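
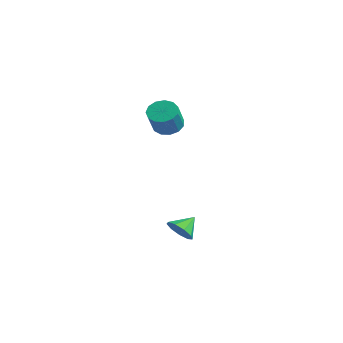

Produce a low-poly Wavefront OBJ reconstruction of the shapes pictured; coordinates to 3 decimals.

v 2.849 -0.97 -4.067
v 3.565 -1.155 -3.69
v 2.731 -0.01 -3.373
v 3.662 -0.819 -4.138
v 3.378 -0.554 -4.552
v 2.847 -0.483 -4.74
v 2.316 -0.64 -4.612
v 2.035 -0.951 -4.23
v 2.134 -1.271 -3.771
v 2.568 -1.45 -3.451
v 3.133 -1.404 -3.419
v -4.126 2.688 0.438
v -3.475 2.421 -0.089
v -2.763 1.624 1.194
v -3.414 1.892 1.722
v -3.331 2.855 0.101
v -2.619 2.059 1.384
v -3.439 3.237 0.398
v -2.727 2.44 1.681
v -3.766 3.445 0.708
v -3.054 2.648 1.991
v -4.207 3.412 0.932
v -3.495 2.615 2.216
v -4.622 3.15 1
v -3.91 2.353 2.283
v -4.88 2.741 0.889
v -4.168 1.944 2.173
v -4.898 2.315 0.635
v -4.186 1.519 1.919
v -4.672 2.008 0.319
v -3.96 1.212 1.602
v -4.272 1.917 0.04
v -3.56 1.12 1.324
v -3.825 2.071 -0.112
v -3.113 1.274 1.171
f 2 1 4
f 2 4 3
f 4 1 5
f 4 5 3
f 5 1 6
f 5 6 3
f 6 1 7
f 6 7 3
f 7 1 8
f 7 8 3
f 8 1 9
f 8 9 3
f 9 1 10
f 9 10 3
f 10 1 11
f 10 11 3
f 11 1 2
f 11 2 3
f 13 12 16
f 13 16 14
f 14 16 17
f 14 17 15
f 16 12 18
f 16 18 17
f 17 18 19
f 17 19 15
f 18 12 20
f 18 20 19
f 19 20 21
f 19 21 15
f 20 12 22
f 20 22 21
f 21 22 23
f 21 23 15
f 22 12 24
f 22 24 23
f 23 24 25
f 23 25 15
f 24 12 26
f 24 26 25
f 25 26 27
f 25 27 15
f 26 12 28
f 26 28 27
f 27 28 29
f 27 29 15
f 28 12 30
f 28 30 29
f 29 30 31
f 29 31 15
f 30 12 32
f 30 32 31
f 31 32 33
f 31 33 15
f 32 12 34
f 32 34 33
f 33 34 35
f 33 35 15
f 34 12 13
f 34 13 35
f 35 13 14
f 35 14 15



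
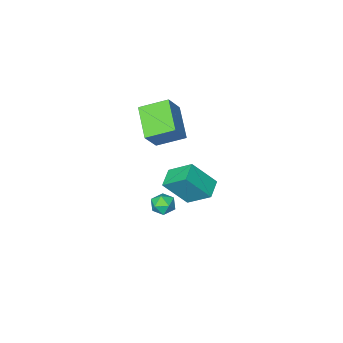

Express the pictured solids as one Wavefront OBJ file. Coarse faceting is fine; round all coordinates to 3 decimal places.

v 0.062 -1.164 0.181
v -0.562 -2.651 1.068
v -1.052 -0.348 0.766
v -1.676 -1.834 1.653
v 0.876 -0.846 1.287
v 0.252 -2.332 2.174
v -0.238 -0.029 1.872
v -0.862 -1.516 2.759
v 1.896 2.594 1.901
v 1.379 3.612 2.761
v 0.982 3.155 0.687
v 0.464 4.173 1.548
v 2.616 3.187 1.632
v 2.098 4.205 2.493
v 1.701 3.748 0.419
v 1.184 4.766 1.279
v 1.131 1.972 -1.606
v 1.522 2.058 -1.119
v 1.438 1.002 -1.681
v 1.829 1.088 -1.194
v 1.205 1.088 -1.101
v 1.016 1.688 -1.054
v 1.944 1.372 -1.746
v 1.755 1.972 -1.699
v 2.025 1.687 -1.205
v 1.569 1.512 -0.807
v 1.391 1.548 -1.993
v 0.935 1.373 -1.595
f 2 4 1
f 5 2 1
f 1 4 3
f 3 5 1
f 2 8 4
f 6 2 5
f 6 8 2
f 4 8 3
f 7 5 3
f 3 8 7
f 7 6 5
f 8 6 7
f 10 12 9
f 13 10 9
f 9 12 11
f 11 13 9
f 10 16 12
f 14 10 13
f 14 16 10
f 12 16 11
f 15 13 11
f 11 16 15
f 15 14 13
f 16 14 15
f 17 28 22
f 17 22 18
f 17 18 24
f 17 24 27
f 17 27 28
f 18 22 26
f 22 28 21
f 28 27 19
f 27 24 23
f 24 18 25
f 20 26 21
f 20 21 19
f 20 19 23
f 20 23 25
f 20 25 26
f 21 26 22
f 19 21 28
f 23 19 27
f 25 23 24
f 26 25 18



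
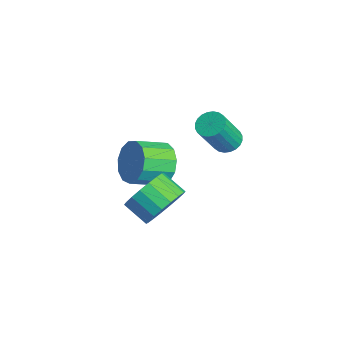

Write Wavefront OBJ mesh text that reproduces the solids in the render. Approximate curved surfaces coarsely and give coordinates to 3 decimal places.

v -2.761 2.267 -2.464
v -2.052 2.627 -1.747
v -1.97 1.212 -1.119
v -2.679 0.853 -1.836
v -2.597 2.704 -1.501
v -2.515 1.289 -0.873
v -3.194 2.643 -1.56
v -3.112 1.228 -0.933
v -3.653 2.463 -1.907
v -3.571 1.048 -1.279
v -3.83 2.22 -2.43
v -3.747 0.806 -1.802
v -3.666 1.993 -2.964
v -3.584 0.578 -2.336
v -3.216 1.853 -3.339
v -3.134 0.438 -2.712
v -2.621 1.844 -3.436
v -2.539 0.429 -2.809
v -2.07 1.97 -3.225
v -1.988 0.555 -2.597
v -1.739 2.19 -2.772
v -1.657 0.775 -2.144
v -1.733 2.435 -2.221
v -1.65 1.02 -1.593
v 2.173 0.643 -0.53
v 2.534 1.035 0.386
v 1.648 0.449 0.986
v 1.287 0.057 0.07
v 2.224 1.362 0.247
v 1.337 0.776 0.847
v 1.903 1.547 -0.046
v 1.017 0.961 0.554
v 1.636 1.552 -0.435
v 0.75 0.966 0.165
v 1.476 1.378 -0.843
v 0.59 0.792 -0.243
v 1.453 1.058 -1.188
v 0.567 0.472 -0.589
v 1.573 0.655 -1.404
v 0.687 0.069 -0.804
v 1.812 0.251 -1.446
v 0.926 -0.335 -0.846
v 2.123 -0.076 -1.307
v 1.236 -0.662 -0.707
v 2.443 -0.261 -1.014
v 1.557 -0.847 -0.414
v 2.71 -0.266 -0.625
v 1.824 -0.852 -0.025
v 2.87 -0.092 -0.217
v 1.984 -0.678 0.383
v 2.893 0.228 0.129
v 2.007 -0.358 0.728
v 2.773 0.631 0.344
v 1.887 0.045 0.944
v -0.75 4.327 0.132
v -0.335 4.813 0.297
v 0.084 3.9 1.933
v -0.33 3.413 1.768
v -0.556 4.897 0.401
v -0.136 3.984 2.037
v -0.805 4.895 0.464
v -0.386 3.981 2.099
v -1.047 4.806 0.476
v -0.627 3.892 2.112
v -1.243 4.644 0.436
v -0.823 3.73 2.071
v -1.364 4.433 0.349
v -0.944 3.52 1.985
v -1.392 4.207 0.23
v -0.972 3.294 1.866
v -1.321 3.999 0.096
v -0.902 3.085 1.731
v -1.164 3.84 -0.033
v -0.745 2.927 1.603
v -0.944 3.756 -0.137
v -0.524 2.843 1.499
v -0.694 3.759 -0.199
v -0.275 2.845 1.436
v -0.453 3.848 -0.212
v -0.033 2.934 1.424
v -0.257 4.01 -0.171
v 0.163 3.096 1.464
v -0.136 4.22 -0.085
v 0.284 3.307 1.551
v -0.108 4.446 0.034
v 0.312 3.533 1.67
v -0.178 4.655 0.169
v 0.241 3.741 1.804
f 2 1 5
f 2 5 3
f 3 5 6
f 3 6 4
f 5 1 7
f 5 7 6
f 6 7 8
f 6 8 4
f 7 1 9
f 7 9 8
f 8 9 10
f 8 10 4
f 9 1 11
f 9 11 10
f 10 11 12
f 10 12 4
f 11 1 13
f 11 13 12
f 12 13 14
f 12 14 4
f 13 1 15
f 13 15 14
f 14 15 16
f 14 16 4
f 15 1 17
f 15 17 16
f 16 17 18
f 16 18 4
f 17 1 19
f 17 19 18
f 18 19 20
f 18 20 4
f 19 1 21
f 19 21 20
f 20 21 22
f 20 22 4
f 21 1 23
f 21 23 22
f 22 23 24
f 22 24 4
f 23 1 2
f 23 2 24
f 24 2 3
f 24 3 4
f 26 25 29
f 26 29 27
f 27 29 30
f 27 30 28
f 29 25 31
f 29 31 30
f 30 31 32
f 30 32 28
f 31 25 33
f 31 33 32
f 32 33 34
f 32 34 28
f 33 25 35
f 33 35 34
f 34 35 36
f 34 36 28
f 35 25 37
f 35 37 36
f 36 37 38
f 36 38 28
f 37 25 39
f 37 39 38
f 38 39 40
f 38 40 28
f 39 25 41
f 39 41 40
f 40 41 42
f 40 42 28
f 41 25 43
f 41 43 42
f 42 43 44
f 42 44 28
f 43 25 45
f 43 45 44
f 44 45 46
f 44 46 28
f 45 25 47
f 45 47 46
f 46 47 48
f 46 48 28
f 47 25 49
f 47 49 48
f 48 49 50
f 48 50 28
f 49 25 51
f 49 51 50
f 50 51 52
f 50 52 28
f 51 25 53
f 51 53 52
f 52 53 54
f 52 54 28
f 53 25 26
f 53 26 54
f 54 26 27
f 54 27 28
f 56 55 59
f 56 59 57
f 57 59 60
f 57 60 58
f 59 55 61
f 59 61 60
f 60 61 62
f 60 62 58
f 61 55 63
f 61 63 62
f 62 63 64
f 62 64 58
f 63 55 65
f 63 65 64
f 64 65 66
f 64 66 58
f 65 55 67
f 65 67 66
f 66 67 68
f 66 68 58
f 67 55 69
f 67 69 68
f 68 69 70
f 68 70 58
f 69 55 71
f 69 71 70
f 70 71 72
f 70 72 58
f 71 55 73
f 71 73 72
f 72 73 74
f 72 74 58
f 73 55 75
f 73 75 74
f 74 75 76
f 74 76 58
f 75 55 77
f 75 77 76
f 76 77 78
f 76 78 58
f 77 55 79
f 77 79 78
f 78 79 80
f 78 80 58
f 79 55 81
f 79 81 80
f 80 81 82
f 80 82 58
f 81 55 83
f 81 83 82
f 82 83 84
f 82 84 58
f 83 55 85
f 83 85 84
f 84 85 86
f 84 86 58
f 85 55 87
f 85 87 86
f 86 87 88
f 86 88 58
f 87 55 56
f 87 56 88
f 88 56 57
f 88 57 58



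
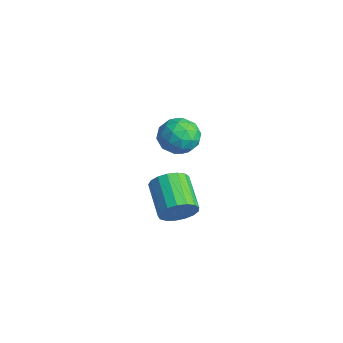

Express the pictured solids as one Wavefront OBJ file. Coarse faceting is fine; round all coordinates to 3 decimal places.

v 4.096 -2.09 1.567
v 4.708 -2.049 2.3
v 3.292 -3.191 2.3
v 3.904 -3.15 3.033
v 3.313 -2.417 2.862
v 3.811 -1.737 2.409
v 4.189 -3.503 2.191
v 4.687 -2.823 1.738
v 4.766 -2.922 2.686
v 4.225 -2.251 3.101
v 3.775 -2.989 1.499
v 3.234 -2.318 1.914
v 4.473 -1.973 1.869
v 3.527 -3.267 2.731
v 3.18 -2.836 2.63
v 3.54 -2.812 3.061
v 3.945 -1.789 1.933
v 4.305 -1.765 2.364
v 3.485 -1.982 2.694
v 3.695 -3.475 2.236
v 4.055 -3.451 2.667
v 4.46 -2.428 1.539
v 4.82 -2.404 1.97
v 4.515 -3.258 1.906
v 4.867 -2.462 2.527
v 4.394 -3.109 2.958
v 4.562 -3.317 2.463
v 4.854 -2.917 2.197
v 4.549 -2.067 2.771
v 4.076 -2.715 3.202
v 3.729 -2.284 3.101
v 4.021 -1.884 2.835
v 4.583 -2.581 2.998
v 3.924 -2.525 1.398
v 3.451 -3.173 1.829
v 3.979 -3.356 1.765
v 4.271 -2.956 1.499
v 3.606 -2.131 1.642
v 3.133 -2.778 2.073
v 3.146 -2.323 2.403
v 3.438 -1.923 2.137
v 3.417 -2.659 1.602
v 3.585 -2.406 -2.905
v 3.981 -1.854 -2.331
v 2.37 -1.501 -1.56
v 1.975 -2.054 -2.135
v 3.879 -1.603 -2.659
v 2.268 -1.25 -1.889
v 3.709 -1.536 -3.044
v 2.099 -1.183 -2.274
v 3.511 -1.668 -3.397
v 1.901 -1.316 -2.627
v 3.33 -1.97 -3.638
v 1.72 -1.617 -2.867
v 3.208 -2.371 -3.71
v 1.597 -2.019 -2.94
v 3.172 -2.781 -3.599
v 1.561 -2.428 -2.828
v 3.23 -3.104 -3.328
v 1.62 -2.752 -2.557
v 3.37 -3.268 -2.96
v 1.76 -2.916 -2.19
v 3.56 -3.234 -2.58
v 1.949 -2.882 -1.81
v 3.755 -3.011 -2.275
v 2.144 -2.658 -1.504
v 3.911 -2.649 -2.113
v 2.3 -2.296 -1.343
v 3.993 -2.231 -2.134
v 2.382 -1.879 -1.363
f 1 38 17
f 38 12 41
f 17 41 6
f 38 41 17
f 1 17 13
f 17 6 18
f 13 18 2
f 17 18 13
f 1 13 22
f 13 2 23
f 22 23 8
f 13 23 22
f 1 22 34
f 22 8 37
f 34 37 11
f 22 37 34
f 1 34 38
f 34 11 42
f 38 42 12
f 34 42 38
f 2 18 29
f 18 6 32
f 29 32 10
f 18 32 29
f 6 41 19
f 41 12 40
f 19 40 5
f 41 40 19
f 12 42 39
f 42 11 35
f 39 35 3
f 42 35 39
f 11 37 36
f 37 8 24
f 36 24 7
f 37 24 36
f 8 23 28
f 23 2 25
f 28 25 9
f 23 25 28
f 4 30 16
f 30 10 31
f 16 31 5
f 30 31 16
f 4 16 14
f 16 5 15
f 14 15 3
f 16 15 14
f 4 14 21
f 14 3 20
f 21 20 7
f 14 20 21
f 4 21 26
f 21 7 27
f 26 27 9
f 21 27 26
f 4 26 30
f 26 9 33
f 30 33 10
f 26 33 30
f 5 31 19
f 31 10 32
f 19 32 6
f 31 32 19
f 3 15 39
f 15 5 40
f 39 40 12
f 15 40 39
f 7 20 36
f 20 3 35
f 36 35 11
f 20 35 36
f 9 27 28
f 27 7 24
f 28 24 8
f 27 24 28
f 10 33 29
f 33 9 25
f 29 25 2
f 33 25 29
f 44 43 47
f 44 47 45
f 45 47 48
f 45 48 46
f 47 43 49
f 47 49 48
f 48 49 50
f 48 50 46
f 49 43 51
f 49 51 50
f 50 51 52
f 50 52 46
f 51 43 53
f 51 53 52
f 52 53 54
f 52 54 46
f 53 43 55
f 53 55 54
f 54 55 56
f 54 56 46
f 55 43 57
f 55 57 56
f 56 57 58
f 56 58 46
f 57 43 59
f 57 59 58
f 58 59 60
f 58 60 46
f 59 43 61
f 59 61 60
f 60 61 62
f 60 62 46
f 61 43 63
f 61 63 62
f 62 63 64
f 62 64 46
f 63 43 65
f 63 65 64
f 64 65 66
f 64 66 46
f 65 43 67
f 65 67 66
f 66 67 68
f 66 68 46
f 67 43 69
f 67 69 68
f 68 69 70
f 68 70 46
f 69 43 44
f 69 44 70
f 70 44 45
f 70 45 46



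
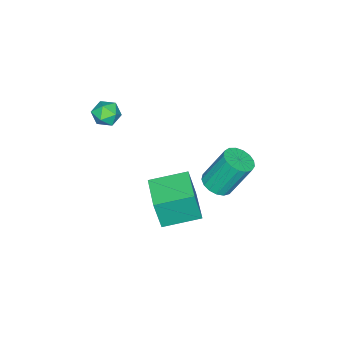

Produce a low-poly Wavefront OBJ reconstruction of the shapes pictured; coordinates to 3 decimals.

v -1.945 -1.996 -3.501
v -1.713 -2.247 -1.866
v -3.063 -0.685 -3.141
v -2.831 -0.936 -1.506
v -0.669 -0.904 -3.514
v -0.437 -1.155 -1.879
v -1.787 0.407 -3.154
v -1.555 0.156 -1.519
v -1.559 1.219 -0.001
v -0.949 0.96 0.281
v -1.391 1.722 1.942
v -2.001 1.981 1.661
v -0.86 1.27 0.162
v -1.301 2.032 1.823
v -0.93 1.57 0.006
v -1.372 2.332 1.667
v -1.145 1.788 -0.152
v -1.587 2.55 1.509
v -1.455 1.877 -0.274
v -1.896 2.639 1.387
v -1.788 1.814 -0.334
v -2.23 2.576 1.327
v -2.07 1.616 -0.318
v -2.511 2.378 1.343
v -2.234 1.326 -0.229
v -2.675 2.088 1.432
v -2.243 1.012 -0.087
v -2.685 1.774 1.574
v -2.096 0.745 0.074
v -2.538 1.507 1.735
v -1.826 0.587 0.218
v -2.268 1.349 1.879
v -1.495 0.574 0.313
v -1.936 1.336 1.974
v -1.179 0.708 0.335
v -1.62 1.47 1.996
v -1.32 -3.237 2.501
v -0.822 -3.179 2.966
v -1.058 -4.301 2.354
v -0.56 -4.243 2.819
v -1.215 -4.212 3.013
v -1.377 -3.554 3.104
v -0.503 -3.926 2.216
v -0.665 -3.268 2.307
v -0.318 -3.605 2.79
v -0.758 -3.781 3.283
v -1.122 -3.699 2.037
v -1.562 -3.875 2.53
f 2 4 1
f 5 2 1
f 1 4 3
f 3 5 1
f 2 8 4
f 6 2 5
f 6 8 2
f 4 8 3
f 7 5 3
f 3 8 7
f 7 6 5
f 8 6 7
f 10 9 13
f 10 13 11
f 11 13 14
f 11 14 12
f 13 9 15
f 13 15 14
f 14 15 16
f 14 16 12
f 15 9 17
f 15 17 16
f 16 17 18
f 16 18 12
f 17 9 19
f 17 19 18
f 18 19 20
f 18 20 12
f 19 9 21
f 19 21 20
f 20 21 22
f 20 22 12
f 21 9 23
f 21 23 22
f 22 23 24
f 22 24 12
f 23 9 25
f 23 25 24
f 24 25 26
f 24 26 12
f 25 9 27
f 25 27 26
f 26 27 28
f 26 28 12
f 27 9 29
f 27 29 28
f 28 29 30
f 28 30 12
f 29 9 31
f 29 31 30
f 30 31 32
f 30 32 12
f 31 9 33
f 31 33 32
f 32 33 34
f 32 34 12
f 33 9 35
f 33 35 34
f 34 35 36
f 34 36 12
f 35 9 10
f 35 10 36
f 36 10 11
f 36 11 12
f 37 48 42
f 37 42 38
f 37 38 44
f 37 44 47
f 37 47 48
f 38 42 46
f 42 48 41
f 48 47 39
f 47 44 43
f 44 38 45
f 40 46 41
f 40 41 39
f 40 39 43
f 40 43 45
f 40 45 46
f 41 46 42
f 39 41 48
f 43 39 47
f 45 43 44
f 46 45 38



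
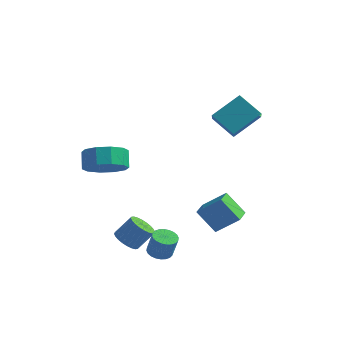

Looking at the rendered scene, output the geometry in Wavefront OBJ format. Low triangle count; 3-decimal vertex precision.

v -1.868 -1.318 1.272
v -1.264 -0.504 0.872
v -1.608 0.113 1.608
v -2.212 -0.702 2.008
v -1.867 -0.483 0.572
v -2.211 0.134 1.308
v -2.47 -0.781 0.54
v -2.815 -0.164 1.276
v -2.844 -1.284 0.787
v -3.188 -0.668 1.523
v -2.844 -1.801 1.22
v -3.188 -1.184 1.956
v -2.472 -2.133 1.672
v -2.816 -1.516 2.408
v -1.869 -2.154 1.972
v -2.213 -1.537 2.708
v -1.265 -1.856 2.004
v -1.61 -1.239 2.74
v -0.892 -1.352 1.757
v -1.236 -0.736 2.493
v -0.892 -0.836 1.324
v -1.236 -0.219 2.06
v 2.814 2.617 2.719
v 1.61 2.779 3.599
v 2.324 3.72 1.846
v 1.12 3.882 2.726
v 3.7 3.798 3.714
v 2.496 3.96 4.594
v 3.21 4.901 2.841
v 2.006 5.063 3.721
v 3.202 -0.158 -2.313
v 2.237 -0.175 -1.217
v 3.037 0.83 -2.442
v 2.073 0.813 -1.346
v 4.287 0.147 -1.354
v 3.323 0.13 -0.258
v 4.123 1.135 -1.483
v 3.158 1.118 -0.387
v -0.406 -2.144 -2.77
v -0.071 -1.71 -3.221
v 0.54 -1.203 -2.282
v 0.206 -1.636 -1.83
v -0.295 -1.559 -3.157
v 0.316 -1.052 -2.218
v -0.535 -1.498 -3.034
v 0.076 -0.99 -2.095
v -0.756 -1.535 -2.871
v -0.145 -1.027 -1.932
v -0.923 -1.664 -2.692
v -0.312 -1.156 -1.753
v -1.012 -1.866 -2.525
v -0.401 -1.359 -1.586
v -1.008 -2.111 -2.395
v -0.397 -1.604 -1.456
v -0.913 -2.361 -2.322
v -0.301 -1.853 -1.383
v -0.74 -2.577 -2.318
v -0.129 -2.07 -1.379
v -0.516 -2.728 -2.382
v 0.095 -2.221 -1.443
v -0.276 -2.79 -2.505
v 0.335 -2.282 -1.566
v -0.055 -2.753 -2.668
v 0.556 -2.245 -1.729
v 0.112 -2.624 -2.847
v 0.723 -2.116 -1.908
v 0.201 -2.421 -3.014
v 0.812 -1.914 -2.075
v 0.197 -2.176 -3.144
v 0.808 -1.669 -2.205
v 0.101 -1.927 -3.217
v 0.713 -1.419 -2.278
v 1.286 -2.092 -3.056
v 1.607 -2.609 -3.174
v 1.935 -2.665 -2.042
v 1.614 -2.148 -1.924
v 1.775 -2.439 -3.215
v 2.103 -2.495 -2.082
v 1.868 -2.217 -3.231
v 2.196 -2.272 -2.099
v 1.872 -1.975 -3.22
v 2.2 -2.03 -2.088
v 1.788 -1.751 -3.185
v 2.116 -1.807 -2.053
v 1.627 -1.579 -3.13
v 1.955 -1.635 -1.998
v 1.414 -1.486 -3.063
v 1.742 -1.541 -1.931
v 1.181 -1.484 -2.996
v 1.509 -1.54 -1.864
v 0.965 -1.575 -2.938
v 1.293 -1.631 -1.806
v 0.797 -1.745 -2.898
v 1.125 -1.801 -1.765
v 0.704 -1.968 -2.881
v 1.032 -2.023 -1.749
v 0.7 -2.21 -2.892
v 1.028 -2.265 -1.76
v 0.784 -2.433 -2.927
v 1.112 -2.489 -1.795
v 0.945 -2.605 -2.982
v 1.273 -2.661 -1.85
v 1.158 -2.699 -3.049
v 1.486 -2.754 -1.917
v 1.391 -2.7 -3.116
v 1.719 -2.756 -1.984
f 2 1 5
f 2 5 3
f 3 5 6
f 3 6 4
f 5 1 7
f 5 7 6
f 6 7 8
f 6 8 4
f 7 1 9
f 7 9 8
f 8 9 10
f 8 10 4
f 9 1 11
f 9 11 10
f 10 11 12
f 10 12 4
f 11 1 13
f 11 13 12
f 12 13 14
f 12 14 4
f 13 1 15
f 13 15 14
f 14 15 16
f 14 16 4
f 15 1 17
f 15 17 16
f 16 17 18
f 16 18 4
f 17 1 19
f 17 19 18
f 18 19 20
f 18 20 4
f 19 1 21
f 19 21 20
f 20 21 22
f 20 22 4
f 21 1 2
f 21 2 22
f 22 2 3
f 22 3 4
f 24 26 23
f 27 24 23
f 23 26 25
f 25 27 23
f 24 30 26
f 28 24 27
f 28 30 24
f 26 30 25
f 29 27 25
f 25 30 29
f 29 28 27
f 30 28 29
f 32 34 31
f 35 32 31
f 31 34 33
f 33 35 31
f 32 38 34
f 36 32 35
f 36 38 32
f 34 38 33
f 37 35 33
f 33 38 37
f 37 36 35
f 38 36 37
f 40 39 43
f 40 43 41
f 41 43 44
f 41 44 42
f 43 39 45
f 43 45 44
f 44 45 46
f 44 46 42
f 45 39 47
f 45 47 46
f 46 47 48
f 46 48 42
f 47 39 49
f 47 49 48
f 48 49 50
f 48 50 42
f 49 39 51
f 49 51 50
f 50 51 52
f 50 52 42
f 51 39 53
f 51 53 52
f 52 53 54
f 52 54 42
f 53 39 55
f 53 55 54
f 54 55 56
f 54 56 42
f 55 39 57
f 55 57 56
f 56 57 58
f 56 58 42
f 57 39 59
f 57 59 58
f 58 59 60
f 58 60 42
f 59 39 61
f 59 61 60
f 60 61 62
f 60 62 42
f 61 39 63
f 61 63 62
f 62 63 64
f 62 64 42
f 63 39 65
f 63 65 64
f 64 65 66
f 64 66 42
f 65 39 67
f 65 67 66
f 66 67 68
f 66 68 42
f 67 39 69
f 67 69 68
f 68 69 70
f 68 70 42
f 69 39 71
f 69 71 70
f 70 71 72
f 70 72 42
f 71 39 40
f 71 40 72
f 72 40 41
f 72 41 42
f 74 73 77
f 74 77 75
f 75 77 78
f 75 78 76
f 77 73 79
f 77 79 78
f 78 79 80
f 78 80 76
f 79 73 81
f 79 81 80
f 80 81 82
f 80 82 76
f 81 73 83
f 81 83 82
f 82 83 84
f 82 84 76
f 83 73 85
f 83 85 84
f 84 85 86
f 84 86 76
f 85 73 87
f 85 87 86
f 86 87 88
f 86 88 76
f 87 73 89
f 87 89 88
f 88 89 90
f 88 90 76
f 89 73 91
f 89 91 90
f 90 91 92
f 90 92 76
f 91 73 93
f 91 93 92
f 92 93 94
f 92 94 76
f 93 73 95
f 93 95 94
f 94 95 96
f 94 96 76
f 95 73 97
f 95 97 96
f 96 97 98
f 96 98 76
f 97 73 99
f 97 99 98
f 98 99 100
f 98 100 76
f 99 73 101
f 99 101 100
f 100 101 102
f 100 102 76
f 101 73 103
f 101 103 102
f 102 103 104
f 102 104 76
f 103 73 105
f 103 105 104
f 104 105 106
f 104 106 76
f 105 73 74
f 105 74 106
f 106 74 75
f 106 75 76



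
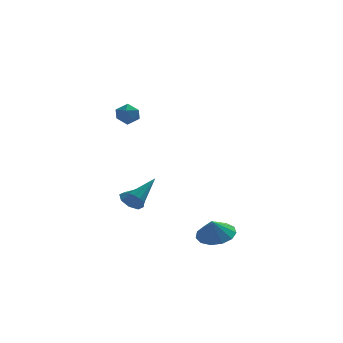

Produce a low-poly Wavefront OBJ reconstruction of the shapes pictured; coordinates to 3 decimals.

v -2.32 -2.189 -1.949
v -1.89 -2.22 -2.307
v -1.32 -1.231 -0.831
v -2.102 -1.91 -2.383
v -2.416 -1.731 -2.256
v -2.685 -1.766 -1.986
v -2.783 -1.999 -1.698
v -2.664 -2.322 -1.528
v -2.384 -2.582 -1.555
v -2.074 -2.658 -1.767
v -1.879 -2.515 -2.064
v -3.119 0.38 3.704
v -2.739 0.355 3.05
v -2.841 -0.795 3.91
v -2.461 -0.82 3.256
v -2.193 -0.411 3.835
v -2.365 0.315 3.707
v -3.215 -0.755 3.253
v -3.387 -0.029 3.125
v -2.798 -0.347 2.771
v -2.166 -0.134 3.13
v -3.414 -0.306 3.83
v -2.782 -0.093 4.189
v 1.892 -2.623 -4.294
v 2.956 -2.805 -4.137
v 1.668 -3.017 -3.226
v 2.849 -2.231 -3.947
v 2.438 -1.781 -3.867
v 1.855 -1.598 -3.923
v 1.283 -1.741 -4.096
v 0.905 -2.163 -4.332
v 0.84 -2.732 -4.556
v 1.109 -3.265 -4.696
v 1.628 -3.595 -4.709
v 2.23 -3.616 -4.59
v 2.725 -3.321 -4.377
v -2.709 1.908 -3.674
v -2.167 2.464 -3.905
v -1.851 1.572 -2.466
v -2.603 2.698 -3.531
v -3.1 2.469 -3.24
v -3.369 1.912 -3.204
v -3.252 1.352 -3.443
v -2.816 1.118 -3.818
v -2.319 1.347 -4.108
v -2.05 1.904 -4.144
f 2 1 4
f 2 4 3
f 4 1 5
f 4 5 3
f 5 1 6
f 5 6 3
f 6 1 7
f 6 7 3
f 7 1 8
f 7 8 3
f 8 1 9
f 8 9 3
f 9 1 10
f 9 10 3
f 10 1 11
f 10 11 3
f 11 1 2
f 11 2 3
f 12 23 17
f 12 17 13
f 12 13 19
f 12 19 22
f 12 22 23
f 13 17 21
f 17 23 16
f 23 22 14
f 22 19 18
f 19 13 20
f 15 21 16
f 15 16 14
f 15 14 18
f 15 18 20
f 15 20 21
f 16 21 17
f 14 16 23
f 18 14 22
f 20 18 19
f 21 20 13
f 25 24 27
f 25 27 26
f 27 24 28
f 27 28 26
f 28 24 29
f 28 29 26
f 29 24 30
f 29 30 26
f 30 24 31
f 30 31 26
f 31 24 32
f 31 32 26
f 32 24 33
f 32 33 26
f 33 24 34
f 33 34 26
f 34 24 35
f 34 35 26
f 35 24 36
f 35 36 26
f 36 24 25
f 36 25 26
f 38 37 40
f 38 40 39
f 40 37 41
f 40 41 39
f 41 37 42
f 41 42 39
f 42 37 43
f 42 43 39
f 43 37 44
f 43 44 39
f 44 37 45
f 44 45 39
f 45 37 46
f 45 46 39
f 46 37 38
f 46 38 39



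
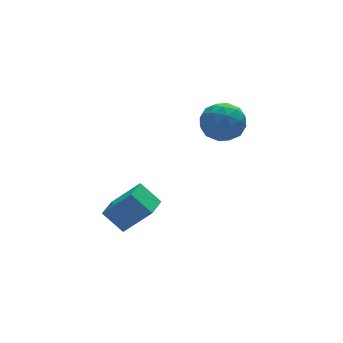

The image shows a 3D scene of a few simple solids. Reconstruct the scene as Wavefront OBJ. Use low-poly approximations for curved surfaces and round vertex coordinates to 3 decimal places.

v -3.585 -4.092 -3.707
v -4.286 -3.257 -2.736
v -2.633 -3.012 -3.948
v -3.334 -2.176 -2.978
v -2.406 -4.804 -2.242
v -3.107 -3.968 -1.272
v -1.454 -3.723 -2.484
v -2.155 -2.888 -1.513
v 2 -1.319 1.597
v 3.21 -1.475 1.609
v 1.81 -2.885 0.411
v 3.02 -3.041 0.423
v 2.368 -3.251 1.432
v 2.485 -2.284 2.165
v 2.535 -2.076 -0.145
v 2.652 -1.109 0.588
v 3.54 -1.943 0.533
v 3.437 -2.669 1.507
v 1.583 -1.691 0.513
v 1.48 -2.417 1.487
v 2.621 -1.26 1.707
v 2.399 -3.1 0.313
v 2.015 -3.224 0.906
v 2.726 -3.316 0.913
v 2.196 -1.735 2.034
v 2.907 -1.826 2.041
v 2.412 -2.871 1.937
v 2.113 -2.534 -0.021
v 2.824 -2.625 -0.014
v 2.294 -1.044 1.107
v 3.005 -1.136 1.114
v 2.608 -1.489 0.083
v 3.527 -1.626 1.082
v 3.415 -2.547 0.384
v 3.13 -1.98 0.05
v 3.199 -1.411 0.481
v 3.466 -2.053 1.654
v 3.355 -2.973 0.957
v 2.971 -3.097 1.55
v 3.04 -2.528 1.981
v 3.66 -2.328 1.022
v 1.665 -1.387 1.063
v 1.554 -2.307 0.366
v 1.98 -1.832 0.039
v 2.049 -1.263 0.47
v 1.605 -1.813 1.636
v 1.493 -2.734 0.938
v 1.821 -2.949 1.539
v 1.89 -2.38 1.97
v 1.36 -2.032 0.998
f 2 4 1
f 5 2 1
f 1 4 3
f 3 5 1
f 2 8 4
f 6 2 5
f 6 8 2
f 4 8 3
f 7 5 3
f 3 8 7
f 7 6 5
f 8 6 7
f 9 46 25
f 46 20 49
f 25 49 14
f 46 49 25
f 9 25 21
f 25 14 26
f 21 26 10
f 25 26 21
f 9 21 30
f 21 10 31
f 30 31 16
f 21 31 30
f 9 30 42
f 30 16 45
f 42 45 19
f 30 45 42
f 9 42 46
f 42 19 50
f 46 50 20
f 42 50 46
f 10 26 37
f 26 14 40
f 37 40 18
f 26 40 37
f 14 49 27
f 49 20 48
f 27 48 13
f 49 48 27
f 20 50 47
f 50 19 43
f 47 43 11
f 50 43 47
f 19 45 44
f 45 16 32
f 44 32 15
f 45 32 44
f 16 31 36
f 31 10 33
f 36 33 17
f 31 33 36
f 12 38 24
f 38 18 39
f 24 39 13
f 38 39 24
f 12 24 22
f 24 13 23
f 22 23 11
f 24 23 22
f 12 22 29
f 22 11 28
f 29 28 15
f 22 28 29
f 12 29 34
f 29 15 35
f 34 35 17
f 29 35 34
f 12 34 38
f 34 17 41
f 38 41 18
f 34 41 38
f 13 39 27
f 39 18 40
f 27 40 14
f 39 40 27
f 11 23 47
f 23 13 48
f 47 48 20
f 23 48 47
f 15 28 44
f 28 11 43
f 44 43 19
f 28 43 44
f 17 35 36
f 35 15 32
f 36 32 16
f 35 32 36
f 18 41 37
f 41 17 33
f 37 33 10
f 41 33 37



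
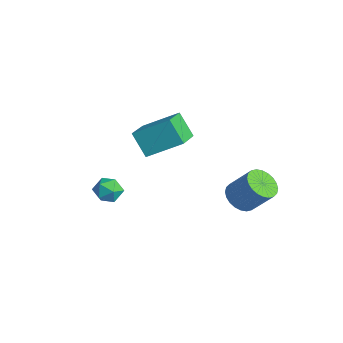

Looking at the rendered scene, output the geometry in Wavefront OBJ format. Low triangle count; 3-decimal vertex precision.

v 1.724 1.509 0.413
v 2.507 1.439 -0.025
v 3.319 2.16 1.308
v 2.536 2.231 1.747
v 2.398 1.756 -0.13
v 3.21 2.477 1.203
v 2.186 2.035 -0.153
v 2.998 2.756 1.181
v 1.904 2.234 -0.089
v 2.716 2.956 1.245
v 1.595 2.323 0.052
v 2.407 3.045 1.385
v 1.305 2.289 0.247
v 2.117 3.01 1.581
v 1.079 2.135 0.468
v 1.891 2.856 1.801
v 0.951 1.886 0.68
v 1.764 2.607 2.014
v 0.941 1.58 0.852
v 1.753 2.301 2.185
v 1.05 1.263 0.957
v 1.862 1.984 2.29
v 1.262 0.984 0.979
v 2.074 1.705 2.313
v 1.544 0.784 0.915
v 2.356 1.506 2.249
v 1.853 0.695 0.775
v 2.665 1.417 2.108
v 2.143 0.73 0.579
v 2.955 1.451 1.913
v 2.369 0.884 0.359
v 3.181 1.605 1.692
v 2.496 1.133 0.146
v 3.309 1.854 1.48
v -1.674 -3.381 -0.292
v -1.218 -3.167 0.342
v -2.002 -4.493 0.318
v -1.546 -4.279 0.952
v -2.227 -3.874 0.788
v -2.025 -3.186 0.412
v -1.195 -4.474 0.248
v -0.993 -3.786 -0.128
v -0.922 -3.843 0.676
v -1.56 -3.472 1.01
v -1.66 -4.188 -0.35
v -2.298 -3.817 -0.016
v -4.621 -0.688 1.975
v -3.747 0.905 3.048
v -3.721 -0.362 0.756
v -2.847 1.232 1.829
v -3.353 -1.812 2.611
v -2.479 -0.218 3.684
v -2.453 -1.485 1.392
v -1.579 0.108 2.465
f 2 1 5
f 2 5 3
f 3 5 6
f 3 6 4
f 5 1 7
f 5 7 6
f 6 7 8
f 6 8 4
f 7 1 9
f 7 9 8
f 8 9 10
f 8 10 4
f 9 1 11
f 9 11 10
f 10 11 12
f 10 12 4
f 11 1 13
f 11 13 12
f 12 13 14
f 12 14 4
f 13 1 15
f 13 15 14
f 14 15 16
f 14 16 4
f 15 1 17
f 15 17 16
f 16 17 18
f 16 18 4
f 17 1 19
f 17 19 18
f 18 19 20
f 18 20 4
f 19 1 21
f 19 21 20
f 20 21 22
f 20 22 4
f 21 1 23
f 21 23 22
f 22 23 24
f 22 24 4
f 23 1 25
f 23 25 24
f 24 25 26
f 24 26 4
f 25 1 27
f 25 27 26
f 26 27 28
f 26 28 4
f 27 1 29
f 27 29 28
f 28 29 30
f 28 30 4
f 29 1 31
f 29 31 30
f 30 31 32
f 30 32 4
f 31 1 33
f 31 33 32
f 32 33 34
f 32 34 4
f 33 1 2
f 33 2 34
f 34 2 3
f 34 3 4
f 35 46 40
f 35 40 36
f 35 36 42
f 35 42 45
f 35 45 46
f 36 40 44
f 40 46 39
f 46 45 37
f 45 42 41
f 42 36 43
f 38 44 39
f 38 39 37
f 38 37 41
f 38 41 43
f 38 43 44
f 39 44 40
f 37 39 46
f 41 37 45
f 43 41 42
f 44 43 36
f 48 50 47
f 51 48 47
f 47 50 49
f 49 51 47
f 48 54 50
f 52 48 51
f 52 54 48
f 50 54 49
f 53 51 49
f 49 54 53
f 53 52 51
f 54 52 53



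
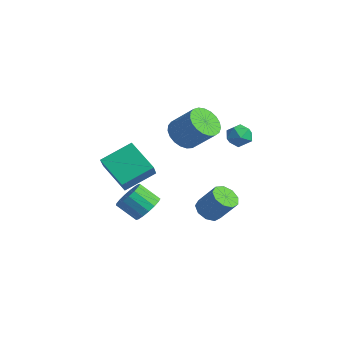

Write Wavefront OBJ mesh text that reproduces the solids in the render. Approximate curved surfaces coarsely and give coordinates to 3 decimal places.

v 1.911 3.643 1.742
v 2.416 4.025 1.188
v 2.244 2.435 1.212
v 2.749 2.817 0.658
v 2.952 2.807 1.474
v 2.746 3.554 1.802
v 1.914 2.906 0.598
v 1.708 3.653 0.926
v 2.417 3.57 0.481
v 3.058 3.509 1.022
v 1.602 2.951 1.378
v 2.243 2.89 1.919
v 2.9 0.665 -3.399
v 3.44 1.075 -3.894
v 4.341 1.525 -2.536
v 3.8 1.115 -2.041
v 3.017 1.428 -3.73
v 3.918 1.878 -2.373
v 2.539 1.423 -3.411
v 3.44 1.874 -2.054
v 2.23 1.064 -3.087
v 3.13 1.515 -1.729
v 2.234 0.518 -2.908
v 3.134 0.968 -1.551
v 2.549 0.041 -2.959
v 3.45 0.491 -1.602
v 3.029 -0.145 -3.216
v 3.929 0.306 -1.858
v 3.448 0.049 -3.558
v 4.349 0.499 -2.201
v 3.61 0.53 -3.826
v 4.511 0.981 -2.468
v 2.112 -2.76 -2.327
v 2.674 -3.511 -2.269
v 1.749 -4.132 -1.355
v 1.188 -3.38 -1.413
v 2.819 -3.242 -1.939
v 1.895 -3.863 -1.025
v 2.803 -2.863 -1.698
v 1.879 -3.483 -0.784
v 2.628 -2.46 -1.601
v 1.704 -3.08 -0.687
v 2.335 -2.125 -1.67
v 1.411 -2.745 -0.757
v 1.991 -1.936 -1.89
v 1.067 -2.556 -0.977
v 1.675 -1.936 -2.21
v 0.751 -2.556 -1.296
v 1.459 -2.125 -2.557
v 0.534 -2.745 -1.643
v 1.392 -2.459 -2.851
v 0.468 -3.079 -1.937
v 1.491 -2.862 -3.025
v 0.566 -3.482 -2.111
v 1.732 -3.241 -3.039
v 0.807 -3.861 -2.125
v 2.06 -3.511 -2.89
v 1.135 -4.131 -1.976
v 2.4 -3.608 -2.612
v 1.475 -4.228 -1.698
v -2.495 3.184 -0.928
v -1.775 2.431 -1.281
v -0.485 3.002 0.136
v -1.205 3.756 0.488
v -1.661 2.796 -1.532
v -0.371 3.367 -0.115
v -1.692 3.228 -1.678
v -0.401 3.8 -0.261
v -1.861 3.653 -1.695
v -0.57 4.224 -0.278
v -2.14 3.997 -1.58
v -0.849 4.568 -0.163
v -2.48 4.2 -1.351
v -1.19 4.771 0.065
v -2.823 4.227 -1.05
v -1.533 4.798 0.367
v -3.11 4.075 -0.728
v -1.819 4.646 0.689
v -3.29 3.768 -0.44
v -1.999 4.339 0.977
v -3.332 3.36 -0.237
v -2.042 3.932 1.18
v -3.23 2.922 -0.153
v -1.94 3.494 1.264
v -3.001 2.53 -0.204
v -1.711 3.101 1.213
v -2.685 2.25 -0.379
v -1.394 2.821 1.038
v -2.335 2.132 -0.65
v -1.045 2.703 0.767
v -2.014 2.196 -0.969
v -0.723 2.767 0.448
v -2.62 -2.236 -1.508
v -1.823 -2.998 -0.364
v -2.187 -0.442 -0.616
v -1.389 -1.204 0.529
v -0.851 -2.096 -2.649
v -0.053 -2.858 -1.504
v -0.417 -0.302 -1.756
v 0.38 -1.064 -0.612
f 1 12 6
f 1 6 2
f 1 2 8
f 1 8 11
f 1 11 12
f 2 6 10
f 6 12 5
f 12 11 3
f 11 8 7
f 8 2 9
f 4 10 5
f 4 5 3
f 4 3 7
f 4 7 9
f 4 9 10
f 5 10 6
f 3 5 12
f 7 3 11
f 9 7 8
f 10 9 2
f 14 13 17
f 14 17 15
f 15 17 18
f 15 18 16
f 17 13 19
f 17 19 18
f 18 19 20
f 18 20 16
f 19 13 21
f 19 21 20
f 20 21 22
f 20 22 16
f 21 13 23
f 21 23 22
f 22 23 24
f 22 24 16
f 23 13 25
f 23 25 24
f 24 25 26
f 24 26 16
f 25 13 27
f 25 27 26
f 26 27 28
f 26 28 16
f 27 13 29
f 27 29 28
f 28 29 30
f 28 30 16
f 29 13 31
f 29 31 30
f 30 31 32
f 30 32 16
f 31 13 14
f 31 14 32
f 32 14 15
f 32 15 16
f 34 33 37
f 34 37 35
f 35 37 38
f 35 38 36
f 37 33 39
f 37 39 38
f 38 39 40
f 38 40 36
f 39 33 41
f 39 41 40
f 40 41 42
f 40 42 36
f 41 33 43
f 41 43 42
f 42 43 44
f 42 44 36
f 43 33 45
f 43 45 44
f 44 45 46
f 44 46 36
f 45 33 47
f 45 47 46
f 46 47 48
f 46 48 36
f 47 33 49
f 47 49 48
f 48 49 50
f 48 50 36
f 49 33 51
f 49 51 50
f 50 51 52
f 50 52 36
f 51 33 53
f 51 53 52
f 52 53 54
f 52 54 36
f 53 33 55
f 53 55 54
f 54 55 56
f 54 56 36
f 55 33 57
f 55 57 56
f 56 57 58
f 56 58 36
f 57 33 59
f 57 59 58
f 58 59 60
f 58 60 36
f 59 33 34
f 59 34 60
f 60 34 35
f 60 35 36
f 62 61 65
f 62 65 63
f 63 65 66
f 63 66 64
f 65 61 67
f 65 67 66
f 66 67 68
f 66 68 64
f 67 61 69
f 67 69 68
f 68 69 70
f 68 70 64
f 69 61 71
f 69 71 70
f 70 71 72
f 70 72 64
f 71 61 73
f 71 73 72
f 72 73 74
f 72 74 64
f 73 61 75
f 73 75 74
f 74 75 76
f 74 76 64
f 75 61 77
f 75 77 76
f 76 77 78
f 76 78 64
f 77 61 79
f 77 79 78
f 78 79 80
f 78 80 64
f 79 61 81
f 79 81 80
f 80 81 82
f 80 82 64
f 81 61 83
f 81 83 82
f 82 83 84
f 82 84 64
f 83 61 85
f 83 85 84
f 84 85 86
f 84 86 64
f 85 61 87
f 85 87 86
f 86 87 88
f 86 88 64
f 87 61 89
f 87 89 88
f 88 89 90
f 88 90 64
f 89 61 91
f 89 91 90
f 90 91 92
f 90 92 64
f 91 61 62
f 91 62 92
f 92 62 63
f 92 63 64
f 94 96 93
f 97 94 93
f 93 96 95
f 95 97 93
f 94 100 96
f 98 94 97
f 98 100 94
f 96 100 95
f 99 97 95
f 95 100 99
f 99 98 97
f 100 98 99



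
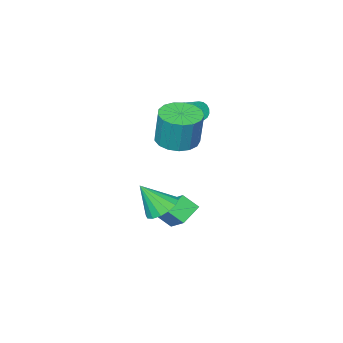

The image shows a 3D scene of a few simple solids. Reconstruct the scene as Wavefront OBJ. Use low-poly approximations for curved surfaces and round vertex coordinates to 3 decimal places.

v 0.993 -2.758 0.807
v 2.062 -2.766 0.767
v 2.136 -2.409 2.652
v 1.067 -2.402 2.693
v 1.94 -2.276 0.679
v 2.014 -1.92 2.564
v 1.6 -1.897 0.621
v 1.674 -1.541 2.506
v 1.122 -1.715 0.605
v 1.196 -1.359 2.49
v 0.614 -1.773 0.636
v 0.688 -1.416 2.521
v 0.192 -2.055 0.706
v 0.267 -1.699 2.591
v -0.045 -2.499 0.799
v 0.029 -2.143 2.684
v -0.045 -3.003 0.894
v 0.029 -2.646 2.78
v 0.193 -3.45 0.97
v 0.267 -3.093 2.855
v 0.614 -3.739 1.008
v 0.688 -3.382 2.893
v 1.122 -3.803 1
v 1.196 -3.446 2.885
v 1.6 -3.628 0.948
v 1.675 -3.271 2.833
v 1.94 -3.253 0.864
v 2.014 -2.897 2.749
v 0.358 -2.831 -4.359
v 0.815 -3.474 -3.682
v 0.666 -1.549 -3.35
v 1.124 -2.192 -2.673
v 1.456 -2.648 -4.927
v 1.914 -3.291 -4.25
v 1.765 -1.366 -3.918
v 2.222 -2.009 -3.241
v 2.596 -1.931 -2.806
v 3.416 -1.596 -3.055
v 3.324 -2.649 -1.374
v 3.22 -1.255 -2.785
v 2.858 -1.096 -2.52
v 2.425 -1.161 -2.333
v 2.038 -1.431 -2.271
v 1.8 -1.836 -2.354
v 1.776 -2.266 -2.557
v 1.971 -2.606 -2.827
v 2.334 -2.765 -3.092
v 2.767 -2.701 -3.279
v 3.154 -2.43 -3.34
v 3.391 -2.026 -3.258
v -0.6 -4.133 1.474
v -0.355 -3.895 1.018
v -0.454 -2.849 1.509
v -0.7 -3.087 1.966
v -0.621 -3.892 0.958
v -0.72 -2.846 1.449
v -0.882 -3.945 1.016
v -0.982 -2.899 1.508
v -1.079 -4.04 1.179
v -1.178 -2.994 1.671
v -1.166 -4.157 1.41
v -1.266 -3.11 1.901
v -1.124 -4.268 1.655
v -1.223 -3.222 2.147
v -0.961 -4.348 1.859
v -1.061 -3.302 2.351
v -0.716 -4.379 1.975
v -0.815 -3.333 2.467
v -0.445 -4.354 1.976
v -0.544 -3.308 2.468
v -0.209 -4.278 1.862
v -0.308 -3.232 2.354
v -0.062 -4.169 1.659
v -0.162 -3.123 2.151
v -0.039 -4.052 1.414
v -0.139 -3.005 1.905
v -0.145 -3.953 1.183
v -0.244 -2.907 1.674
f 2 1 5
f 2 5 3
f 3 5 6
f 3 6 4
f 5 1 7
f 5 7 6
f 6 7 8
f 6 8 4
f 7 1 9
f 7 9 8
f 8 9 10
f 8 10 4
f 9 1 11
f 9 11 10
f 10 11 12
f 10 12 4
f 11 1 13
f 11 13 12
f 12 13 14
f 12 14 4
f 13 1 15
f 13 15 14
f 14 15 16
f 14 16 4
f 15 1 17
f 15 17 16
f 16 17 18
f 16 18 4
f 17 1 19
f 17 19 18
f 18 19 20
f 18 20 4
f 19 1 21
f 19 21 20
f 20 21 22
f 20 22 4
f 21 1 23
f 21 23 22
f 22 23 24
f 22 24 4
f 23 1 25
f 23 25 24
f 24 25 26
f 24 26 4
f 25 1 27
f 25 27 26
f 26 27 28
f 26 28 4
f 27 1 2
f 27 2 28
f 28 2 3
f 28 3 4
f 30 32 29
f 33 30 29
f 29 32 31
f 31 33 29
f 30 36 32
f 34 30 33
f 34 36 30
f 32 36 31
f 35 33 31
f 31 36 35
f 35 34 33
f 36 34 35
f 38 37 40
f 38 40 39
f 40 37 41
f 40 41 39
f 41 37 42
f 41 42 39
f 42 37 43
f 42 43 39
f 43 37 44
f 43 44 39
f 44 37 45
f 44 45 39
f 45 37 46
f 45 46 39
f 46 37 47
f 46 47 39
f 47 37 48
f 47 48 39
f 48 37 49
f 48 49 39
f 49 37 50
f 49 50 39
f 50 37 38
f 50 38 39
f 52 51 55
f 52 55 53
f 53 55 56
f 53 56 54
f 55 51 57
f 55 57 56
f 56 57 58
f 56 58 54
f 57 51 59
f 57 59 58
f 58 59 60
f 58 60 54
f 59 51 61
f 59 61 60
f 60 61 62
f 60 62 54
f 61 51 63
f 61 63 62
f 62 63 64
f 62 64 54
f 63 51 65
f 63 65 64
f 64 65 66
f 64 66 54
f 65 51 67
f 65 67 66
f 66 67 68
f 66 68 54
f 67 51 69
f 67 69 68
f 68 69 70
f 68 70 54
f 69 51 71
f 69 71 70
f 70 71 72
f 70 72 54
f 71 51 73
f 71 73 72
f 72 73 74
f 72 74 54
f 73 51 75
f 73 75 74
f 74 75 76
f 74 76 54
f 75 51 77
f 75 77 76
f 76 77 78
f 76 78 54
f 77 51 52
f 77 52 78
f 78 52 53
f 78 53 54



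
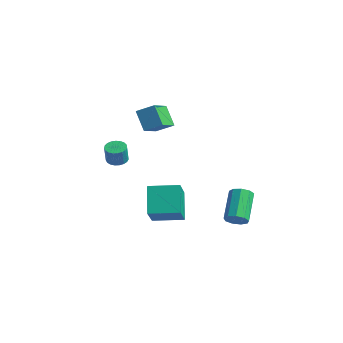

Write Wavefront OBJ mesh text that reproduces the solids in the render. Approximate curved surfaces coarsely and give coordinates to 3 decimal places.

v 4.203 2.131 -1.19
v 4.726 2.208 -0.829
v 3.759 3.346 0.33
v 3.237 3.269 -0.03
v 4.713 2.515 -1.141
v 3.746 3.652 0.018
v 4.462 2.642 -1.476
v 3.495 3.78 -0.317
v 4.089 2.53 -1.677
v 3.122 3.668 -0.518
v 3.77 2.232 -1.65
v 2.803 3.369 -0.491
v 3.654 1.886 -1.407
v 2.687 3.024 -0.248
v 3.795 1.655 -1.063
v 2.828 2.793 0.096
v 4.127 1.647 -0.778
v 3.16 2.784 0.381
v 4.495 1.865 -0.685
v 3.528 3.003 0.474
v 1.446 -1.303 -0.753
v 0.495 -0.59 0.573
v 0.399 -0.221 -2.084
v -0.551 0.492 -0.758
v 2.551 -0.072 -0.622
v 1.601 0.641 0.704
v 1.505 1.01 -1.953
v 0.554 1.723 -0.627
v -2.505 0.979 4.297
v -1.761 1.601 4.816
v -3.1 2.2 3.686
v -2.356 2.822 4.205
v -1.664 0.858 3.235
v -0.92 1.48 3.754
v -2.259 2.079 2.624
v -1.515 2.701 3.143
v -3.153 0.238 0.787
v -2.641 -0.001 0.618
v -2.415 -0.257 1.664
v -2.927 -0.018 1.833
v -2.577 0.232 0.661
v -2.351 -0.024 1.707
v -2.612 0.465 0.726
v -2.386 0.21 1.772
v -2.741 0.66 0.801
v -2.515 0.404 1.847
v -2.941 0.782 0.874
v -2.715 0.526 1.92
v -3.178 0.809 0.932
v -2.952 0.553 1.978
v -3.411 0.738 0.965
v -3.184 0.482 2.011
v -3.599 0.58 0.967
v -3.372 0.325 2.013
v -3.709 0.363 0.938
v -3.483 0.108 1.984
v -3.724 0.125 0.883
v -3.498 -0.131 1.929
v -3.64 -0.094 0.811
v -3.414 -0.35 1.857
v -3.472 -0.256 0.735
v -3.246 -0.512 1.781
v -3.249 -0.332 0.668
v -3.022 -0.588 1.714
v -3.009 -0.31 0.622
v -2.783 -0.566 1.668
v -2.794 -0.193 0.604
v -2.568 -0.449 1.65
f 2 1 5
f 2 5 3
f 3 5 6
f 3 6 4
f 5 1 7
f 5 7 6
f 6 7 8
f 6 8 4
f 7 1 9
f 7 9 8
f 8 9 10
f 8 10 4
f 9 1 11
f 9 11 10
f 10 11 12
f 10 12 4
f 11 1 13
f 11 13 12
f 12 13 14
f 12 14 4
f 13 1 15
f 13 15 14
f 14 15 16
f 14 16 4
f 15 1 17
f 15 17 16
f 16 17 18
f 16 18 4
f 17 1 19
f 17 19 18
f 18 19 20
f 18 20 4
f 19 1 2
f 19 2 20
f 20 2 3
f 20 3 4
f 22 24 21
f 25 22 21
f 21 24 23
f 23 25 21
f 22 28 24
f 26 22 25
f 26 28 22
f 24 28 23
f 27 25 23
f 23 28 27
f 27 26 25
f 28 26 27
f 30 32 29
f 33 30 29
f 29 32 31
f 31 33 29
f 30 36 32
f 34 30 33
f 34 36 30
f 32 36 31
f 35 33 31
f 31 36 35
f 35 34 33
f 36 34 35
f 38 37 41
f 38 41 39
f 39 41 42
f 39 42 40
f 41 37 43
f 41 43 42
f 42 43 44
f 42 44 40
f 43 37 45
f 43 45 44
f 44 45 46
f 44 46 40
f 45 37 47
f 45 47 46
f 46 47 48
f 46 48 40
f 47 37 49
f 47 49 48
f 48 49 50
f 48 50 40
f 49 37 51
f 49 51 50
f 50 51 52
f 50 52 40
f 51 37 53
f 51 53 52
f 52 53 54
f 52 54 40
f 53 37 55
f 53 55 54
f 54 55 56
f 54 56 40
f 55 37 57
f 55 57 56
f 56 57 58
f 56 58 40
f 57 37 59
f 57 59 58
f 58 59 60
f 58 60 40
f 59 37 61
f 59 61 60
f 60 61 62
f 60 62 40
f 61 37 63
f 61 63 62
f 62 63 64
f 62 64 40
f 63 37 65
f 63 65 64
f 64 65 66
f 64 66 40
f 65 37 67
f 65 67 66
f 66 67 68
f 66 68 40
f 67 37 38
f 67 38 68
f 68 38 39
f 68 39 40



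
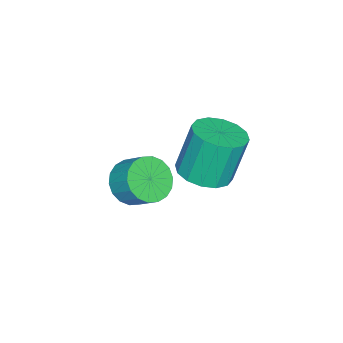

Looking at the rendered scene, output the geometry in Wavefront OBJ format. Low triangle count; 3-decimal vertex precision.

v 2.483 3.716 0.002
v 3.128 3.122 0.28
v 2.703 3.469 2.015
v 2.057 4.064 1.738
v 3.351 3.542 0.25
v 2.926 3.889 1.985
v 3.342 4.008 0.155
v 2.916 4.356 1.89
v 3.102 4.397 0.018
v 2.677 4.744 1.753
v 2.696 4.603 -0.122
v 2.271 4.95 1.613
v 2.233 4.571 -0.23
v 1.808 4.918 1.505
v 1.837 4.311 -0.275
v 1.412 4.658 1.46
v 1.614 3.891 -0.245
v 1.189 4.238 1.49
v 1.624 3.424 -0.15
v 1.198 3.772 1.585
v 1.863 3.036 -0.013
v 1.438 3.383 1.722
v 2.269 2.83 0.127
v 1.844 3.177 1.862
v 2.732 2.862 0.235
v 2.307 3.209 1.97
v 1.492 0.742 -2.543
v 1.867 1.2 -3.208
v 2.102 1.976 -2.542
v 1.728 1.518 -1.877
v 1.49 1.322 -3.218
v 1.726 2.098 -2.551
v 1.114 1.33 -3.094
v 1.35 2.106 -2.428
v 0.813 1.221 -2.861
v 1.048 1.997 -2.194
v 0.646 1.017 -2.565
v 0.882 1.794 -1.898
v 0.647 0.759 -2.265
v 0.883 1.535 -1.598
v 0.815 0.497 -2.02
v 1.051 1.274 -1.353
v 1.118 0.284 -1.878
v 1.353 1.06 -1.212
v 1.494 0.162 -1.869
v 1.73 0.938 -1.202
v 1.87 0.154 -1.992
v 2.106 0.93 -1.326
v 2.172 0.263 -2.226
v 2.407 1.039 -1.559
v 2.338 0.466 -2.522
v 2.574 1.243 -1.855
v 2.337 0.725 -2.822
v 2.573 1.501 -2.155
v 2.169 0.986 -3.067
v 2.405 1.763 -2.4
f 2 1 5
f 2 5 3
f 3 5 6
f 3 6 4
f 5 1 7
f 5 7 6
f 6 7 8
f 6 8 4
f 7 1 9
f 7 9 8
f 8 9 10
f 8 10 4
f 9 1 11
f 9 11 10
f 10 11 12
f 10 12 4
f 11 1 13
f 11 13 12
f 12 13 14
f 12 14 4
f 13 1 15
f 13 15 14
f 14 15 16
f 14 16 4
f 15 1 17
f 15 17 16
f 16 17 18
f 16 18 4
f 17 1 19
f 17 19 18
f 18 19 20
f 18 20 4
f 19 1 21
f 19 21 20
f 20 21 22
f 20 22 4
f 21 1 23
f 21 23 22
f 22 23 24
f 22 24 4
f 23 1 25
f 23 25 24
f 24 25 26
f 24 26 4
f 25 1 2
f 25 2 26
f 26 2 3
f 26 3 4
f 28 27 31
f 28 31 29
f 29 31 32
f 29 32 30
f 31 27 33
f 31 33 32
f 32 33 34
f 32 34 30
f 33 27 35
f 33 35 34
f 34 35 36
f 34 36 30
f 35 27 37
f 35 37 36
f 36 37 38
f 36 38 30
f 37 27 39
f 37 39 38
f 38 39 40
f 38 40 30
f 39 27 41
f 39 41 40
f 40 41 42
f 40 42 30
f 41 27 43
f 41 43 42
f 42 43 44
f 42 44 30
f 43 27 45
f 43 45 44
f 44 45 46
f 44 46 30
f 45 27 47
f 45 47 46
f 46 47 48
f 46 48 30
f 47 27 49
f 47 49 48
f 48 49 50
f 48 50 30
f 49 27 51
f 49 51 50
f 50 51 52
f 50 52 30
f 51 27 53
f 51 53 52
f 52 53 54
f 52 54 30
f 53 27 55
f 53 55 54
f 54 55 56
f 54 56 30
f 55 27 28
f 55 28 56
f 56 28 29
f 56 29 30



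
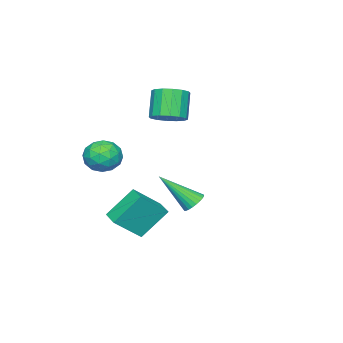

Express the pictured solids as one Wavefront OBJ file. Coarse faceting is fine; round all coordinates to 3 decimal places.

v 2.12 4.243 0.224
v 2.541 4.643 0.41
v 2.78 2.857 1.716
v 2.357 4.703 0.547
v 2.136 4.693 0.635
v 1.913 4.614 0.661
v 1.721 4.479 0.62
v 1.59 4.308 0.519
v 1.54 4.127 0.373
v 1.578 3.963 0.204
v 1.699 3.842 0.039
v 1.884 3.782 -0.099
v 2.105 3.792 -0.187
v 2.328 3.871 -0.213
v 2.519 4.006 -0.172
v 2.65 4.177 -0.071
v 2.7 4.359 0.075
v 2.662 4.522 0.244
v 0.512 -0.118 -3.201
v 1.676 -0.814 -2.002
v -0.485 0.683 -1.768
v 0.68 -0.013 -0.57
v 1.08 0.713 -3.27
v 2.245 0.017 -2.072
v 0.084 1.514 -1.838
v 1.248 0.818 -0.639
v -3.284 -0.778 2.427
v -2.509 -1.155 2.749
v -3.281 -1.539 4.156
v -4.056 -1.162 3.833
v -2.49 -0.699 2.884
v -3.262 -1.083 4.291
v -2.683 -0.264 2.897
v -3.455 -0.648 4.304
v -3.037 0.033 2.784
v -3.81 -0.351 4.19
v -3.458 0.113 2.575
v -4.23 -0.271 3.981
v -3.832 -0.046 2.326
v -4.604 -0.43 3.733
v -4.059 -0.401 2.104
v -4.831 -0.785 3.511
v -4.078 -0.857 1.969
v -4.85 -1.241 3.376
v -3.885 -1.292 1.956
v -4.657 -1.676 3.363
v -3.53 -1.589 2.07
v -4.303 -1.973 3.476
v -3.11 -1.669 2.279
v -3.882 -2.053 3.685
v -2.736 -1.51 2.527
v -3.508 -1.894 3.934
v 0.443 -1.27 2.015
v 1.316 -0.838 1.93
v 0.704 -2.062 0.67
v 1.577 -1.63 0.585
v 1.422 -2.284 1.296
v 1.261 -1.794 2.127
v 0.759 -1.106 0.473
v 0.598 -0.616 1.304
v 1.512 -0.737 0.977
v 1.921 -1.465 1.485
v 0.099 -1.435 1.115
v 0.508 -2.163 1.623
v 0.857 -0.985 2.09
v 1.163 -1.915 0.51
v 1.072 -2.3 0.927
v 1.585 -2.046 0.877
v 0.824 -1.547 2.206
v 1.337 -1.293 2.156
v 1.399 -2.143 1.783
v 0.683 -1.607 0.444
v 1.196 -1.353 0.394
v 0.435 -0.854 1.723
v 0.948 -0.6 1.673
v 0.621 -0.757 0.817
v 1.485 -0.671 1.48
v 1.638 -1.137 0.69
v 1.158 -0.828 0.624
v 1.063 -0.541 1.113
v 1.726 -1.099 1.779
v 1.879 -1.565 0.989
v 1.788 -1.949 1.406
v 1.693 -1.661 1.895
v 1.841 -1.04 1.219
v 0.141 -1.335 1.611
v 0.294 -1.801 0.821
v 0.327 -1.239 0.705
v 0.232 -0.951 1.194
v 0.382 -1.763 1.91
v 0.535 -2.229 1.12
v 0.957 -2.359 1.487
v 0.862 -2.072 1.976
v 0.179 -1.86 1.381
f 2 1 4
f 2 4 3
f 4 1 5
f 4 5 3
f 5 1 6
f 5 6 3
f 6 1 7
f 6 7 3
f 7 1 8
f 7 8 3
f 8 1 9
f 8 9 3
f 9 1 10
f 9 10 3
f 10 1 11
f 10 11 3
f 11 1 12
f 11 12 3
f 12 1 13
f 12 13 3
f 13 1 14
f 13 14 3
f 14 1 15
f 14 15 3
f 15 1 16
f 15 16 3
f 16 1 17
f 16 17 3
f 17 1 18
f 17 18 3
f 18 1 2
f 18 2 3
f 20 22 19
f 23 20 19
f 19 22 21
f 21 23 19
f 20 26 22
f 24 20 23
f 24 26 20
f 22 26 21
f 25 23 21
f 21 26 25
f 25 24 23
f 26 24 25
f 28 27 31
f 28 31 29
f 29 31 32
f 29 32 30
f 31 27 33
f 31 33 32
f 32 33 34
f 32 34 30
f 33 27 35
f 33 35 34
f 34 35 36
f 34 36 30
f 35 27 37
f 35 37 36
f 36 37 38
f 36 38 30
f 37 27 39
f 37 39 38
f 38 39 40
f 38 40 30
f 39 27 41
f 39 41 40
f 40 41 42
f 40 42 30
f 41 27 43
f 41 43 42
f 42 43 44
f 42 44 30
f 43 27 45
f 43 45 44
f 44 45 46
f 44 46 30
f 45 27 47
f 45 47 46
f 46 47 48
f 46 48 30
f 47 27 49
f 47 49 48
f 48 49 50
f 48 50 30
f 49 27 51
f 49 51 50
f 50 51 52
f 50 52 30
f 51 27 28
f 51 28 52
f 52 28 29
f 52 29 30
f 53 90 69
f 90 64 93
f 69 93 58
f 90 93 69
f 53 69 65
f 69 58 70
f 65 70 54
f 69 70 65
f 53 65 74
f 65 54 75
f 74 75 60
f 65 75 74
f 53 74 86
f 74 60 89
f 86 89 63
f 74 89 86
f 53 86 90
f 86 63 94
f 90 94 64
f 86 94 90
f 54 70 81
f 70 58 84
f 81 84 62
f 70 84 81
f 58 93 71
f 93 64 92
f 71 92 57
f 93 92 71
f 64 94 91
f 94 63 87
f 91 87 55
f 94 87 91
f 63 89 88
f 89 60 76
f 88 76 59
f 89 76 88
f 60 75 80
f 75 54 77
f 80 77 61
f 75 77 80
f 56 82 68
f 82 62 83
f 68 83 57
f 82 83 68
f 56 68 66
f 68 57 67
f 66 67 55
f 68 67 66
f 56 66 73
f 66 55 72
f 73 72 59
f 66 72 73
f 56 73 78
f 73 59 79
f 78 79 61
f 73 79 78
f 56 78 82
f 78 61 85
f 82 85 62
f 78 85 82
f 57 83 71
f 83 62 84
f 71 84 58
f 83 84 71
f 55 67 91
f 67 57 92
f 91 92 64
f 67 92 91
f 59 72 88
f 72 55 87
f 88 87 63
f 72 87 88
f 61 79 80
f 79 59 76
f 80 76 60
f 79 76 80
f 62 85 81
f 85 61 77
f 81 77 54
f 85 77 81



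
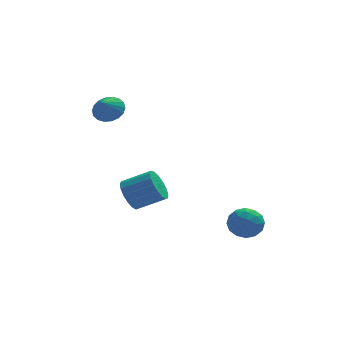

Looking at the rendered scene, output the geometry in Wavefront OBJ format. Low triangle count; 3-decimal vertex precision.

v -3.517 1.685 3.218
v -2.683 1.401 3.399
v -3.923 0.995 4.002
v -2.728 1.711 3.649
v -2.929 2.016 3.813
v -3.247 2.255 3.859
v -3.618 2.382 3.778
v -3.97 2.37 3.586
v -4.231 2.223 3.322
v -4.352 1.969 3.036
v -4.307 1.658 2.787
v -4.106 1.353 2.623
v -3.788 1.114 2.577
v -3.417 0.988 2.657
v -3.065 0.999 2.849
v -2.803 1.147 3.114
v 2.481 -2.426 -3.311
v 3.344 -2.445 -2.788
v 2.396 -4.055 -3.232
v 3.259 -4.074 -2.709
v 2.422 -3.698 -2.288
v 2.474 -2.691 -2.337
v 3.266 -3.809 -3.683
v 3.318 -2.802 -3.732
v 3.829 -3.3 -3.018
v 3.308 -3.231 -2.156
v 2.432 -3.269 -3.864
v 1.911 -3.2 -3.002
v 2.919 -2.292 -3.057
v 2.821 -4.208 -2.963
v 2.329 -3.986 -2.716
v 2.836 -3.997 -2.409
v 2.409 -2.437 -2.792
v 2.916 -2.448 -2.484
v 2.374 -3.184 -2.19
v 2.824 -4.052 -3.536
v 3.331 -4.063 -3.228
v 2.904 -2.503 -3.611
v 3.411 -2.514 -3.304
v 3.366 -3.316 -3.83
v 3.712 -2.806 -2.884
v 3.662 -3.764 -2.837
v 3.666 -3.608 -3.41
v 3.697 -3.016 -3.439
v 3.406 -2.766 -2.377
v 3.356 -3.723 -2.331
v 2.864 -3.502 -2.084
v 2.895 -2.91 -2.113
v 3.691 -3.268 -2.512
v 2.384 -2.777 -3.689
v 2.334 -3.734 -3.643
v 2.845 -3.59 -3.907
v 2.876 -2.998 -3.936
v 2.078 -2.736 -3.183
v 2.028 -3.694 -3.136
v 2.043 -3.484 -2.581
v 2.074 -2.892 -2.61
v 2.049 -3.232 -3.508
v -2.388 2.795 -3.647
v -1.876 3.061 -4.512
v -0.319 2.771 -3.678
v -0.832 2.505 -2.813
v -1.927 3.491 -4.267
v -0.37 3.201 -3.433
v -2.084 3.762 -3.88
v -0.527 3.472 -3.046
v -2.311 3.811 -3.44
v -0.754 3.521 -2.605
v -2.555 3.628 -3.047
v -0.998 3.338 -2.212
v -2.762 3.253 -2.791
v -1.205 2.964 -1.957
v -2.883 2.774 -2.732
v -1.326 2.484 -1.898
v -2.89 2.3 -2.883
v -1.333 2.01 -2.048
v -2.783 1.939 -3.208
v -1.226 1.649 -2.374
v -2.585 1.774 -3.634
v -1.028 1.484 -2.8
v -2.343 1.843 -4.063
v -0.786 1.553 -3.229
v -2.11 2.13 -4.397
v -0.553 1.84 -3.563
v -1.942 2.569 -4.559
v -0.385 2.28 -3.725
f 2 1 4
f 2 4 3
f 4 1 5
f 4 5 3
f 5 1 6
f 5 6 3
f 6 1 7
f 6 7 3
f 7 1 8
f 7 8 3
f 8 1 9
f 8 9 3
f 9 1 10
f 9 10 3
f 10 1 11
f 10 11 3
f 11 1 12
f 11 12 3
f 12 1 13
f 12 13 3
f 13 1 14
f 13 14 3
f 14 1 15
f 14 15 3
f 15 1 16
f 15 16 3
f 16 1 2
f 16 2 3
f 17 54 33
f 54 28 57
f 33 57 22
f 54 57 33
f 17 33 29
f 33 22 34
f 29 34 18
f 33 34 29
f 17 29 38
f 29 18 39
f 38 39 24
f 29 39 38
f 17 38 50
f 38 24 53
f 50 53 27
f 38 53 50
f 17 50 54
f 50 27 58
f 54 58 28
f 50 58 54
f 18 34 45
f 34 22 48
f 45 48 26
f 34 48 45
f 22 57 35
f 57 28 56
f 35 56 21
f 57 56 35
f 28 58 55
f 58 27 51
f 55 51 19
f 58 51 55
f 27 53 52
f 53 24 40
f 52 40 23
f 53 40 52
f 24 39 44
f 39 18 41
f 44 41 25
f 39 41 44
f 20 46 32
f 46 26 47
f 32 47 21
f 46 47 32
f 20 32 30
f 32 21 31
f 30 31 19
f 32 31 30
f 20 30 37
f 30 19 36
f 37 36 23
f 30 36 37
f 20 37 42
f 37 23 43
f 42 43 25
f 37 43 42
f 20 42 46
f 42 25 49
f 46 49 26
f 42 49 46
f 21 47 35
f 47 26 48
f 35 48 22
f 47 48 35
f 19 31 55
f 31 21 56
f 55 56 28
f 31 56 55
f 23 36 52
f 36 19 51
f 52 51 27
f 36 51 52
f 25 43 44
f 43 23 40
f 44 40 24
f 43 40 44
f 26 49 45
f 49 25 41
f 45 41 18
f 49 41 45
f 60 59 63
f 60 63 61
f 61 63 64
f 61 64 62
f 63 59 65
f 63 65 64
f 64 65 66
f 64 66 62
f 65 59 67
f 65 67 66
f 66 67 68
f 66 68 62
f 67 59 69
f 67 69 68
f 68 69 70
f 68 70 62
f 69 59 71
f 69 71 70
f 70 71 72
f 70 72 62
f 71 59 73
f 71 73 72
f 72 73 74
f 72 74 62
f 73 59 75
f 73 75 74
f 74 75 76
f 74 76 62
f 75 59 77
f 75 77 76
f 76 77 78
f 76 78 62
f 77 59 79
f 77 79 78
f 78 79 80
f 78 80 62
f 79 59 81
f 79 81 80
f 80 81 82
f 80 82 62
f 81 59 83
f 81 83 82
f 82 83 84
f 82 84 62
f 83 59 85
f 83 85 84
f 84 85 86
f 84 86 62
f 85 59 60
f 85 60 86
f 86 60 61
f 86 61 62



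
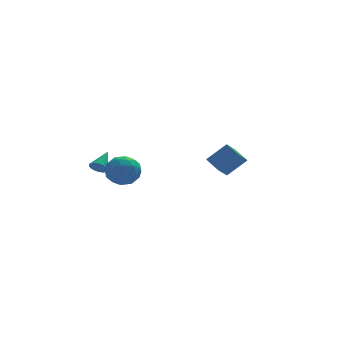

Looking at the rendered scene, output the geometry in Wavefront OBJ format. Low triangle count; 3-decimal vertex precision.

v 3.9 0.066 -2.602
v 3.42 0.989 -2.066
v 2.686 0.059 -3.675
v 2.206 0.982 -3.139
v 4.654 0.958 -3.461
v 4.174 1.881 -2.925
v 3.44 0.951 -4.534
v 2.96 1.874 -3.998
v -4.219 -2.551 -1.212
v -3.317 -1.953 -1.165
v -3.603 -3.367 -2.635
v -2.701 -2.769 -2.588
v -2.895 -3.518 -1.83
v -3.276 -3.014 -0.95
v -3.644 -2.306 -2.85
v -4.025 -1.802 -1.97
v -2.962 -1.802 -2.177
v -2.499 -2.551 -1.546
v -4.421 -2.769 -2.254
v -3.958 -3.518 -1.623
v -3.822 -2.18 -1.064
v -3.098 -3.14 -2.736
v -3.212 -3.58 -2.291
v -2.682 -3.229 -2.263
v -3.798 -2.804 -0.938
v -3.268 -2.452 -0.91
v -3.02 -3.373 -1.301
v -3.652 -2.868 -2.89
v -3.122 -2.516 -2.862
v -4.238 -2.091 -1.537
v -3.708 -1.74 -1.509
v -3.9 -1.947 -2.499
v -3.083 -1.74 -1.63
v -2.721 -2.22 -2.467
v -3.275 -1.948 -2.621
v -3.499 -1.651 -2.104
v -2.811 -2.181 -1.26
v -2.449 -2.66 -2.096
v -2.563 -3.101 -1.651
v -2.787 -2.804 -1.134
v -2.602 -2.092 -1.855
v -4.471 -2.66 -1.704
v -4.109 -3.139 -2.54
v -4.133 -2.516 -2.666
v -4.357 -2.219 -2.149
v -4.199 -3.1 -1.333
v -3.837 -3.58 -2.17
v -3.421 -3.669 -1.696
v -3.645 -3.372 -1.179
v -4.318 -3.228 -1.945
v -4.252 0.218 -2.805
v -3.934 0.346 -3.272
v -3.508 1.182 -2.035
v -4.147 0.523 -3.287
v -4.385 0.63 -3.191
v -4.592 0.643 -3.007
v -4.721 0.558 -2.776
v -4.743 0.396 -2.552
v -4.653 0.193 -2.386
v -4.47 -0.004 -2.315
v -4.238 -0.15 -2.357
v -4.009 -0.212 -2.501
v -3.836 -0.175 -2.715
v -3.758 -0.048 -2.949
v -3.793 0.14 -3.151
f 2 4 1
f 5 2 1
f 1 4 3
f 3 5 1
f 2 8 4
f 6 2 5
f 6 8 2
f 4 8 3
f 7 5 3
f 3 8 7
f 7 6 5
f 8 6 7
f 9 46 25
f 46 20 49
f 25 49 14
f 46 49 25
f 9 25 21
f 25 14 26
f 21 26 10
f 25 26 21
f 9 21 30
f 21 10 31
f 30 31 16
f 21 31 30
f 9 30 42
f 30 16 45
f 42 45 19
f 30 45 42
f 9 42 46
f 42 19 50
f 46 50 20
f 42 50 46
f 10 26 37
f 26 14 40
f 37 40 18
f 26 40 37
f 14 49 27
f 49 20 48
f 27 48 13
f 49 48 27
f 20 50 47
f 50 19 43
f 47 43 11
f 50 43 47
f 19 45 44
f 45 16 32
f 44 32 15
f 45 32 44
f 16 31 36
f 31 10 33
f 36 33 17
f 31 33 36
f 12 38 24
f 38 18 39
f 24 39 13
f 38 39 24
f 12 24 22
f 24 13 23
f 22 23 11
f 24 23 22
f 12 22 29
f 22 11 28
f 29 28 15
f 22 28 29
f 12 29 34
f 29 15 35
f 34 35 17
f 29 35 34
f 12 34 38
f 34 17 41
f 38 41 18
f 34 41 38
f 13 39 27
f 39 18 40
f 27 40 14
f 39 40 27
f 11 23 47
f 23 13 48
f 47 48 20
f 23 48 47
f 15 28 44
f 28 11 43
f 44 43 19
f 28 43 44
f 17 35 36
f 35 15 32
f 36 32 16
f 35 32 36
f 18 41 37
f 41 17 33
f 37 33 10
f 41 33 37
f 52 51 54
f 52 54 53
f 54 51 55
f 54 55 53
f 55 51 56
f 55 56 53
f 56 51 57
f 56 57 53
f 57 51 58
f 57 58 53
f 58 51 59
f 58 59 53
f 59 51 60
f 59 60 53
f 60 51 61
f 60 61 53
f 61 51 62
f 61 62 53
f 62 51 63
f 62 63 53
f 63 51 64
f 63 64 53
f 64 51 65
f 64 65 53
f 65 51 52
f 65 52 53



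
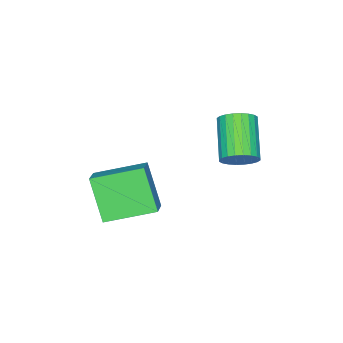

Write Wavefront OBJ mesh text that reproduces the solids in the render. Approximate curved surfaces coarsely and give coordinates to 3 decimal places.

v -0.582 -4.326 -4.604
v -1.098 -5.363 -2.936
v -1.877 -2.74 -4.018
v -2.393 -3.776 -2.351
v 0.193 -3.884 -4.089
v -0.323 -4.92 -2.422
v -1.102 -2.297 -3.504
v -1.618 -3.334 -1.836
v -2.722 0.211 -0.148
v -2.337 -0.422 -0.318
v -3.593 -1.444 0.638
v -3.978 -0.811 0.808
v -2.208 -0.342 -0.063
v -3.464 -1.364 0.892
v -2.157 -0.179 0.179
v -3.413 -1.2 1.134
v -2.192 0.045 0.371
v -3.448 -0.977 1.327
v -2.308 0.293 0.484
v -3.564 -0.729 1.44
v -2.487 0.529 0.501
v -3.743 -0.493 1.457
v -2.702 0.716 0.419
v -3.957 -0.305 1.375
v -2.919 0.827 0.251
v -4.175 -0.195 1.207
v -3.107 0.844 0.022
v -4.363 -0.178 0.978
v -3.236 0.764 -0.232
v -4.492 -0.258 0.723
v -3.287 0.6 -0.474
v -4.543 -0.421 0.481
v -3.252 0.377 -0.667
v -4.508 -0.645 0.289
v -3.136 0.129 -0.78
v -4.392 -0.893 0.176
v -2.957 -0.107 -0.797
v -4.213 -1.129 0.159
v -2.743 -0.295 -0.715
v -3.998 -1.316 0.241
v -2.525 -0.405 -0.547
v -3.781 -1.427 0.409
f 2 4 1
f 5 2 1
f 1 4 3
f 3 5 1
f 2 8 4
f 6 2 5
f 6 8 2
f 4 8 3
f 7 5 3
f 3 8 7
f 7 6 5
f 8 6 7
f 10 9 13
f 10 13 11
f 11 13 14
f 11 14 12
f 13 9 15
f 13 15 14
f 14 15 16
f 14 16 12
f 15 9 17
f 15 17 16
f 16 17 18
f 16 18 12
f 17 9 19
f 17 19 18
f 18 19 20
f 18 20 12
f 19 9 21
f 19 21 20
f 20 21 22
f 20 22 12
f 21 9 23
f 21 23 22
f 22 23 24
f 22 24 12
f 23 9 25
f 23 25 24
f 24 25 26
f 24 26 12
f 25 9 27
f 25 27 26
f 26 27 28
f 26 28 12
f 27 9 29
f 27 29 28
f 28 29 30
f 28 30 12
f 29 9 31
f 29 31 30
f 30 31 32
f 30 32 12
f 31 9 33
f 31 33 32
f 32 33 34
f 32 34 12
f 33 9 35
f 33 35 34
f 34 35 36
f 34 36 12
f 35 9 37
f 35 37 36
f 36 37 38
f 36 38 12
f 37 9 39
f 37 39 38
f 38 39 40
f 38 40 12
f 39 9 41
f 39 41 40
f 40 41 42
f 40 42 12
f 41 9 10
f 41 10 42
f 42 10 11
f 42 11 12



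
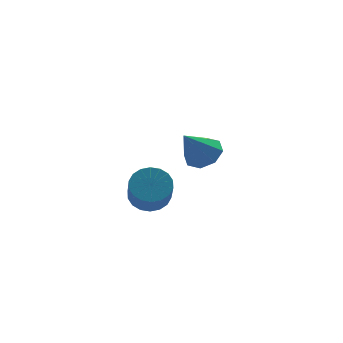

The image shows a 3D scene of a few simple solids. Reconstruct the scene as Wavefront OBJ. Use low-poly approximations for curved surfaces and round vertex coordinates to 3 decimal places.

v 0.575 2.018 -0.545
v 1.375 2.134 0.044
v -0.515 1.582 1.025
v 0.983 2.785 -0.048
v 0.351 2.986 -0.431
v -0.149 2.621 -0.88
v -0.225 1.902 -1.133
v 0.168 1.252 -1.041
v 0.799 1.05 -0.658
v 1.299 1.416 -0.209
v -3.365 -2.464 0.111
v -2.768 -3.073 -0.286
v -3.039 -4.185 1.012
v -3.635 -3.576 1.409
v -2.519 -2.846 -0.039
v -2.79 -3.957 1.259
v -2.436 -2.543 0.238
v -2.707 -3.654 1.535
v -2.538 -2.224 0.489
v -2.809 -3.336 1.787
v -2.803 -1.953 0.666
v -3.074 -3.065 1.964
v -3.18 -1.784 0.733
v -3.451 -2.895 2.03
v -3.593 -1.749 0.676
v -3.864 -2.86 1.974
v -3.961 -1.855 0.508
v -4.232 -2.967 1.806
v -4.21 -2.083 0.261
v -4.481 -3.194 1.559
v -4.293 -2.386 -0.015
v -4.564 -3.497 1.282
v -4.191 -2.704 -0.267
v -4.462 -3.816 1.031
v -3.926 -2.975 -0.444
v -4.197 -4.087 0.854
v -3.549 -3.145 -0.51
v -3.82 -4.256 0.787
v -3.136 -3.18 -0.454
v -3.407 -4.291 0.844
f 2 1 4
f 2 4 3
f 4 1 5
f 4 5 3
f 5 1 6
f 5 6 3
f 6 1 7
f 6 7 3
f 7 1 8
f 7 8 3
f 8 1 9
f 8 9 3
f 9 1 10
f 9 10 3
f 10 1 2
f 10 2 3
f 12 11 15
f 12 15 13
f 13 15 16
f 13 16 14
f 15 11 17
f 15 17 16
f 16 17 18
f 16 18 14
f 17 11 19
f 17 19 18
f 18 19 20
f 18 20 14
f 19 11 21
f 19 21 20
f 20 21 22
f 20 22 14
f 21 11 23
f 21 23 22
f 22 23 24
f 22 24 14
f 23 11 25
f 23 25 24
f 24 25 26
f 24 26 14
f 25 11 27
f 25 27 26
f 26 27 28
f 26 28 14
f 27 11 29
f 27 29 28
f 28 29 30
f 28 30 14
f 29 11 31
f 29 31 30
f 30 31 32
f 30 32 14
f 31 11 33
f 31 33 32
f 32 33 34
f 32 34 14
f 33 11 35
f 33 35 34
f 34 35 36
f 34 36 14
f 35 11 37
f 35 37 36
f 36 37 38
f 36 38 14
f 37 11 39
f 37 39 38
f 38 39 40
f 38 40 14
f 39 11 12
f 39 12 40
f 40 12 13
f 40 13 14



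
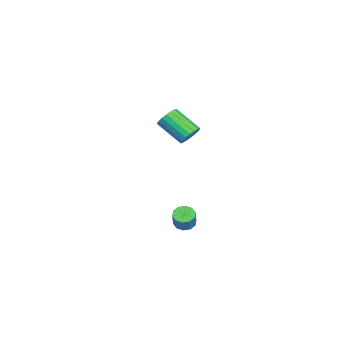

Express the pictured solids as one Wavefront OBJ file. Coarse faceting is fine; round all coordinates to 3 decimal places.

v 3.564 2.862 -1.638
v 4.061 3.226 -1.902
v 4.593 3.221 -0.906
v 4.096 2.858 -0.642
v 3.778 3.487 -1.75
v 4.311 3.483 -0.753
v 3.414 3.51 -1.555
v 3.946 3.505 -0.559
v 3.106 3.285 -1.392
v 3.639 3.281 -0.395
v 2.974 2.899 -1.323
v 3.506 2.895 -0.326
v 3.067 2.499 -1.374
v 3.599 2.494 -0.378
v 3.349 2.237 -1.527
v 3.882 2.233 -0.53
v 3.714 2.215 -1.721
v 4.246 2.21 -0.725
v 4.021 2.439 -1.885
v 4.554 2.435 -0.888
v 4.154 2.825 -1.954
v 4.686 2.821 -0.957
v -3.549 2.608 1.451
v -2.908 2.636 1.961
v -3.75 1.139 3.1
v -4.391 1.112 2.589
v -3.139 2.877 2.108
v -3.981 1.381 3.246
v -3.451 3.066 2.125
v -4.293 1.569 3.263
v -3.783 3.163 2.008
v -4.625 1.667 3.146
v -4.068 3.151 1.78
v -4.91 1.654 2.919
v -4.251 3.031 1.488
v -5.093 1.535 2.626
v -4.294 2.828 1.188
v -5.136 1.331 2.326
v -4.19 2.581 0.94
v -5.032 1.084 2.079
v -3.959 2.339 0.794
v -4.801 0.843 1.932
v -3.647 2.151 0.777
v -4.489 0.654 1.915
v -3.315 2.053 0.894
v -4.157 0.557 2.032
v -3.03 2.066 1.121
v -3.872 0.569 2.26
v -2.847 2.185 1.414
v -3.689 0.689 2.552
v -2.804 2.389 1.714
v -3.646 0.892 2.852
f 2 1 5
f 2 5 3
f 3 5 6
f 3 6 4
f 5 1 7
f 5 7 6
f 6 7 8
f 6 8 4
f 7 1 9
f 7 9 8
f 8 9 10
f 8 10 4
f 9 1 11
f 9 11 10
f 10 11 12
f 10 12 4
f 11 1 13
f 11 13 12
f 12 13 14
f 12 14 4
f 13 1 15
f 13 15 14
f 14 15 16
f 14 16 4
f 15 1 17
f 15 17 16
f 16 17 18
f 16 18 4
f 17 1 19
f 17 19 18
f 18 19 20
f 18 20 4
f 19 1 21
f 19 21 20
f 20 21 22
f 20 22 4
f 21 1 2
f 21 2 22
f 22 2 3
f 22 3 4
f 24 23 27
f 24 27 25
f 25 27 28
f 25 28 26
f 27 23 29
f 27 29 28
f 28 29 30
f 28 30 26
f 29 23 31
f 29 31 30
f 30 31 32
f 30 32 26
f 31 23 33
f 31 33 32
f 32 33 34
f 32 34 26
f 33 23 35
f 33 35 34
f 34 35 36
f 34 36 26
f 35 23 37
f 35 37 36
f 36 37 38
f 36 38 26
f 37 23 39
f 37 39 38
f 38 39 40
f 38 40 26
f 39 23 41
f 39 41 40
f 40 41 42
f 40 42 26
f 41 23 43
f 41 43 42
f 42 43 44
f 42 44 26
f 43 23 45
f 43 45 44
f 44 45 46
f 44 46 26
f 45 23 47
f 45 47 46
f 46 47 48
f 46 48 26
f 47 23 49
f 47 49 48
f 48 49 50
f 48 50 26
f 49 23 51
f 49 51 50
f 50 51 52
f 50 52 26
f 51 23 24
f 51 24 52
f 52 24 25
f 52 25 26

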